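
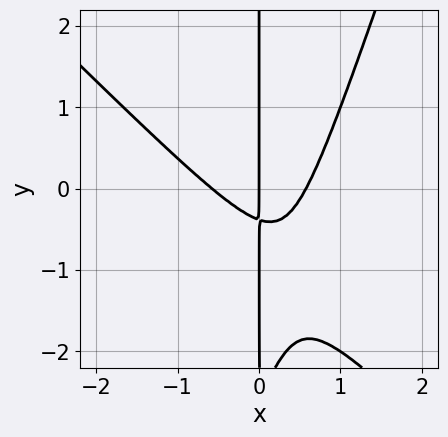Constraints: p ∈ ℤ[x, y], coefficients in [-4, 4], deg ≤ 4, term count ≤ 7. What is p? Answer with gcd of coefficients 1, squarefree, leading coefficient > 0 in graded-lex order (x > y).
3*x^3 + 2*x^2*y - x*y^2 - 3*x*y - x

1. The degree is 3 — a generic line meets the curve in up to 3 points.
2. From the visible intercepts: every point of the y-axis in the box is on the curve; it meets the x-axis at x = 0 (among the integer gridlines).
3. Matching integer coefficients to the picture gives p.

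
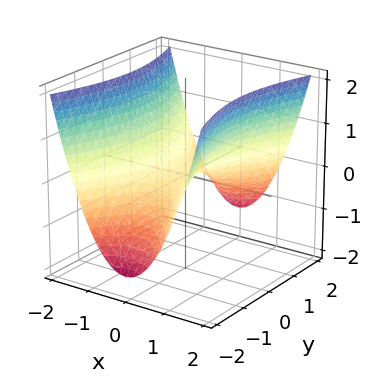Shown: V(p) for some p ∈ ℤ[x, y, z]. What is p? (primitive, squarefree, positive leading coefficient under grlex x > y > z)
(a) Degree: a hyperbolic paraboloid; a quadric, so deg p = 2.
(b) Symmetries: mirror symmetry x ↦ −x ⇒ only even powers of x; the y ↦ −y reflection is a symmetry, so y appears only in even powers.
(c) Checking where it meets the axes: one y-axis crossing is at y = 0; one x-axis crossing is at x = 0.
(d) Putting this together gives p.

3*x^2 - y^2 - 3*z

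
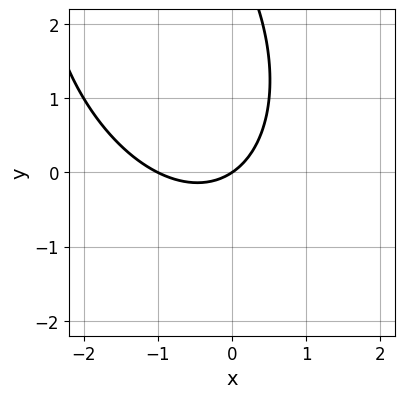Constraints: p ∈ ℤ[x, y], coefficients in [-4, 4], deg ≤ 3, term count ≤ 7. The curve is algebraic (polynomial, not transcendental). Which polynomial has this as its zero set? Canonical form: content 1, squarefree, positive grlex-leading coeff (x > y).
(a) deg p = 2. No degree-1 curve has this shape.
(b) Reading off the gridlines: it meets the y-axis at y = 0 (among the integer gridlines); among the integer gridlines, it crosses the x-axis at x ∈ {-1, 0}.
(c) The integer polynomial consistent with all of this is the stated p.

2*x^2 + x*y + y^2 + 2*x - 3*y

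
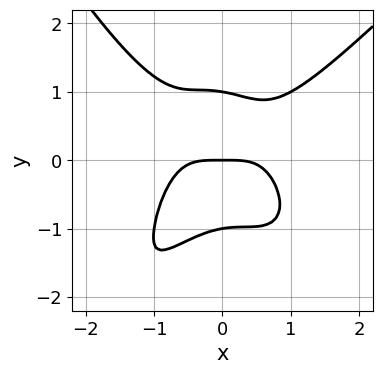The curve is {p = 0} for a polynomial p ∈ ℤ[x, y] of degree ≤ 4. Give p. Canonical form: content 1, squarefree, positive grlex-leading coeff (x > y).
The degree is 4 — the shape is more complex than any degree-3 curve.
Observable constraints: it crosses the x-axis at the gridline x = 0; among the integer gridlines, it crosses the y-axis at y ∈ {-1, 0, 1}.
Assembling these constraints gives the stated polynomial.

3*x^4 - 2*x^2*y^2 - x*y^3 - 3*y^3 + 3*y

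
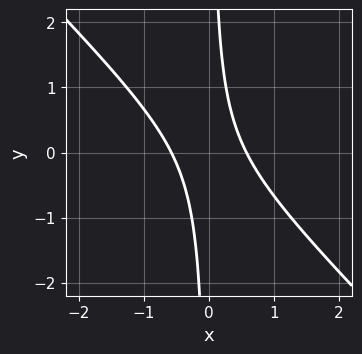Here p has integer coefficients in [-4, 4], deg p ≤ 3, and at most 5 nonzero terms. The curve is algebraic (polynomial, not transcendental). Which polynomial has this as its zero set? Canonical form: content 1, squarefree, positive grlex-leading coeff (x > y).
3*x^2 + 3*x*y - 1

1. deg p = 2. The shape is more complex than any degree-1 curve.
2. Checking where it meets the axes: the curve avoids every integer y-axis point in the box.
3. Solving for integer coefficients yields p as stated.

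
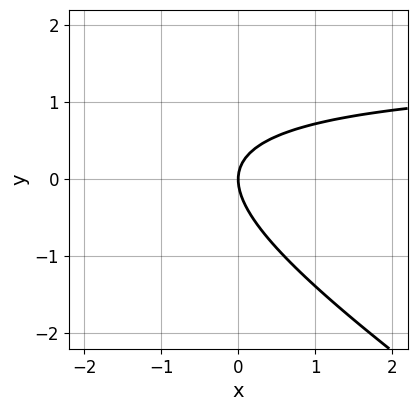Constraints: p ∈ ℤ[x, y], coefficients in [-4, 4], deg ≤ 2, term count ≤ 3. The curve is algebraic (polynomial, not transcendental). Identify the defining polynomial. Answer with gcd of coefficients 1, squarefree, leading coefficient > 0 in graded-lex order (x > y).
1. deg p = 2.
2. Checking where it meets the axes: one x-axis crossing is at x = 0; one y-axis crossing is at y = 0.
3. Assembling these constraints gives the stated polynomial.

2*x*y + 3*y^2 - 3*x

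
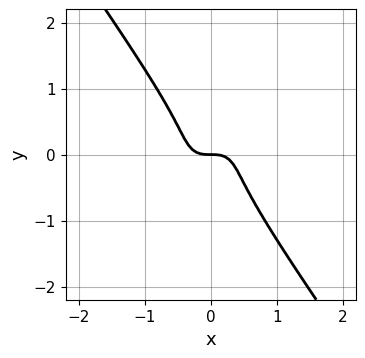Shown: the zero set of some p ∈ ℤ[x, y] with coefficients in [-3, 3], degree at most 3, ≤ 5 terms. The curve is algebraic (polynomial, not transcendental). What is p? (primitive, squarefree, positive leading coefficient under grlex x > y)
3*x^3 - 2*x^2*y + 2*y^3 + y

1. deg p = 3. A generic line meets the curve in up to 3 points.
2. From the visible intercepts: one y-axis crossing is at y = 0; one x-axis crossing is at x = 0.
3. These observations pin down the coefficients.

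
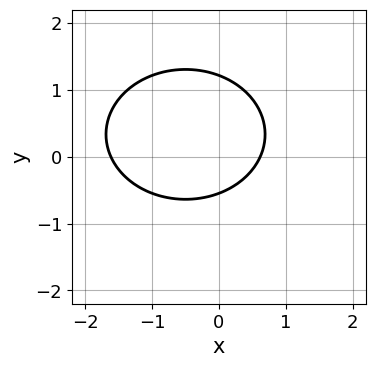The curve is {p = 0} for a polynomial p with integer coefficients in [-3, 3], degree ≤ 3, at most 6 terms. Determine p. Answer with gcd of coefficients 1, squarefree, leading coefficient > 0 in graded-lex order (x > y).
2*x^2 + 3*y^2 + 2*x - 2*y - 2

The degree is 2 — the shape is more complex than any degree-1 curve.
Solving for integer coefficients yields p as stated.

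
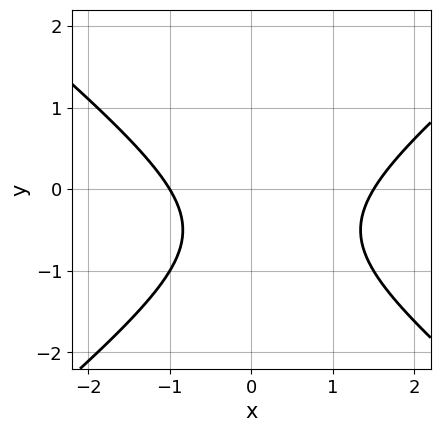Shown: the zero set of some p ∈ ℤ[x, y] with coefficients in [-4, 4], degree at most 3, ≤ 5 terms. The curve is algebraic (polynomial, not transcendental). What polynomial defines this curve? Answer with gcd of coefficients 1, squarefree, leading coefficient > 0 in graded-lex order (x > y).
(a) Degree: the shape is more complex than any degree-1 curve, so deg p = 2.
(b) Against the integer gridlines: one x-axis crossing is at x = -1; it misses every integer gridline on the y-axis.
(c) These observations pin down the coefficients.

2*x^2 - 3*y^2 - x - 3*y - 3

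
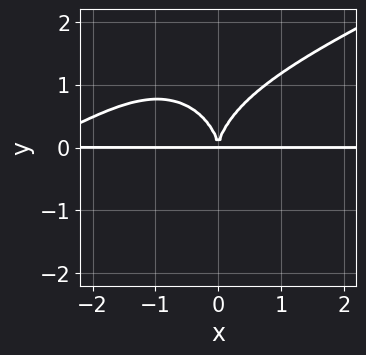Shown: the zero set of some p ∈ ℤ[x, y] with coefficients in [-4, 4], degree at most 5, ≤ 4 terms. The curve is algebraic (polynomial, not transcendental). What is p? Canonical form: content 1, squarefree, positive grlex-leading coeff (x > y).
The degree is 4 — the shape is more complex than any degree-3 curve.
Against the integer gridlines: every point of the x-axis in the box is on the curve.
The integer polynomial consistent with all of this is the stated p.

x^3*y - 2*x^2*y^2 - y^4 + 3*x^2*y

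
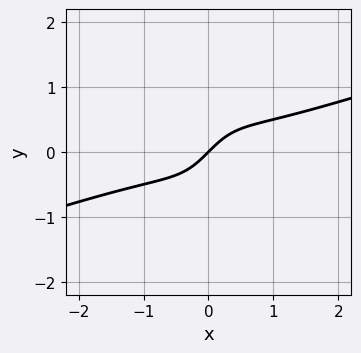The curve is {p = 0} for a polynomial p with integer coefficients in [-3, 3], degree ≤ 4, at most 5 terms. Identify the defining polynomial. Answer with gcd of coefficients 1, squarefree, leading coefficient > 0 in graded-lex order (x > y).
x^3 - 3*x^2*y + x - y

First, degree: the shape is more complex than any degree-2 curve, so deg p = 3.
Next, from the visible intercepts: one y-axis crossing is at y = 0; it meets the x-axis at x = 0 (among the integer gridlines).
Finally, fitting integer coefficients to these (and the overall shape) gives p.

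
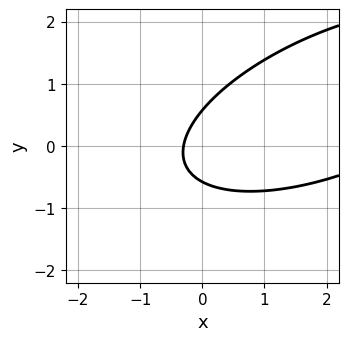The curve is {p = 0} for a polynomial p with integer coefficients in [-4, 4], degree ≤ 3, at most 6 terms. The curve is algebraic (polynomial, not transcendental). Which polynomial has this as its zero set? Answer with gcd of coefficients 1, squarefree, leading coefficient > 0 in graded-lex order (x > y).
x^2 - 2*x*y + 3*y^2 - 3*x - 1

(a) deg p = 2. The shape is more complex than any degree-1 curve.
(b) Matching integer coefficients to the picture gives p.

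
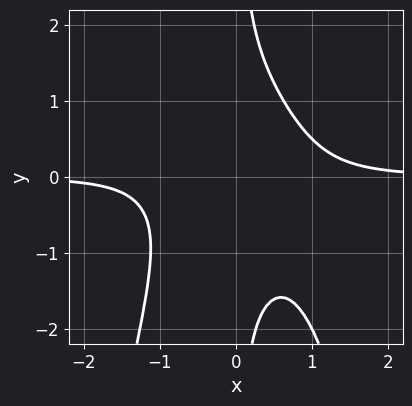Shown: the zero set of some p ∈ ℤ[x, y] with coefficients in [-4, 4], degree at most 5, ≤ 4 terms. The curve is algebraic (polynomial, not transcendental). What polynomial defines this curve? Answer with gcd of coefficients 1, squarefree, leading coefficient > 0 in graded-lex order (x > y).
3*x^3*y + 2*x*y^2 - 2

Degree: a generic line meets the curve in up to 4 points, so deg p = 4.
From the visible intercepts: no y-intercept at any integer in the box; the curve avoids every integer x-axis point in the box.
Matching integer coefficients to the picture gives p.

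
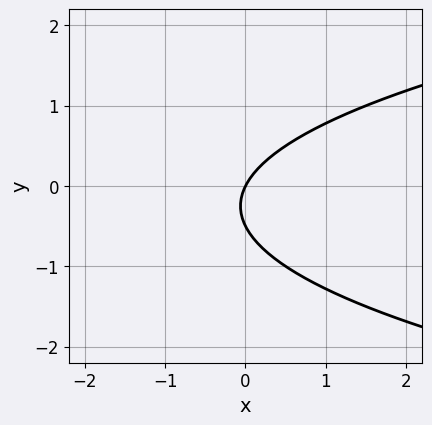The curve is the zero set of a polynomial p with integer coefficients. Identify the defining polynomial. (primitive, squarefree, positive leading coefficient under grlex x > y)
2*y^2 - 2*x + y

(a) Degree: no degree-1 curve has this shape, so deg p = 2.
(b) Against the integer gridlines: it meets the y-axis at y = 0 (among the integer gridlines); it crosses the x-axis at the gridline x = 0.
(c) The integer polynomial consistent with all of this is the stated p.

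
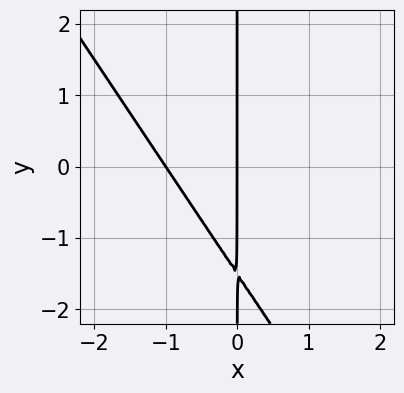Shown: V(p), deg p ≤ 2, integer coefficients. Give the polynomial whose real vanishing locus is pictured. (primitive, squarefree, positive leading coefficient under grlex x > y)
3*x^2 + 2*x*y + 3*x

(a) deg p = 2.
(b) Checking where it meets the axes: every point of the y-axis in the box is on the curve; among the integer gridlines, it crosses the x-axis at x ∈ {-1, 0}.
(c) These observations pin down the coefficients.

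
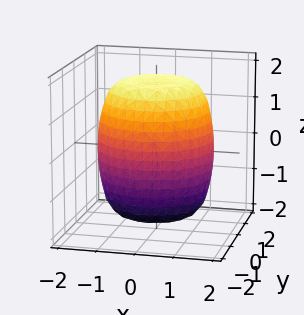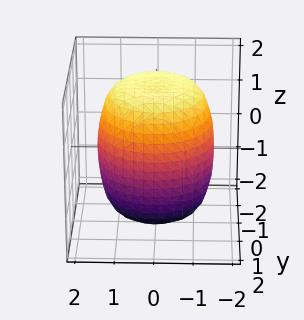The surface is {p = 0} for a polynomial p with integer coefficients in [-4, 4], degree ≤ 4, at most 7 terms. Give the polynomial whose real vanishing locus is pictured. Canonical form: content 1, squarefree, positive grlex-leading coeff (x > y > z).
x^4 + 2*x^2*y^2 + y^4 - x^2 - y^2 + z^2 - 3

First, degree: the shape is more complex than any degree-3 surface, so deg p = 4.
Then, by symmetry, every cross-section ⟂ z is a circle, so x, y appear only via x² + y².
Then, observable constraints: a circular section at z = -1 has radius between 1 and 2.
Finally, putting this together gives p.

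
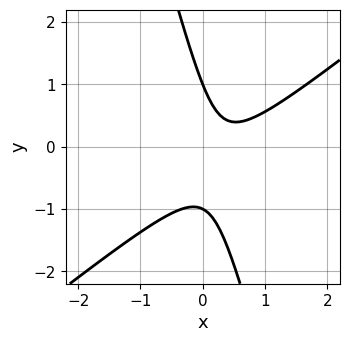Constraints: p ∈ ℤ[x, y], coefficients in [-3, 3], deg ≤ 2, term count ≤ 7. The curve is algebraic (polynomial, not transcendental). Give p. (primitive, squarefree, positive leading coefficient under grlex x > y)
3*x^2 - 3*x*y - y^2 - 2*x + 1

First, degree: a generic line meets the curve in up to 2 points, so deg p = 2.
Then, observable constraints: the curve avoids every integer x-axis point in the box; the y-axis gridline crossings are at y ∈ {-1, 1}.
Finally, assembling these constraints gives the stated polynomial.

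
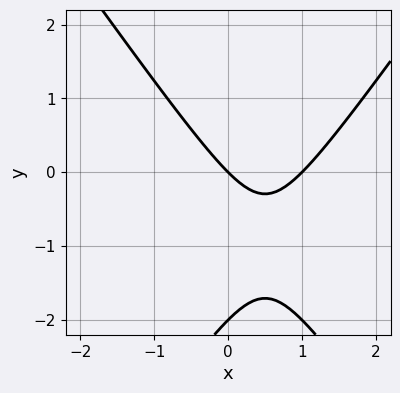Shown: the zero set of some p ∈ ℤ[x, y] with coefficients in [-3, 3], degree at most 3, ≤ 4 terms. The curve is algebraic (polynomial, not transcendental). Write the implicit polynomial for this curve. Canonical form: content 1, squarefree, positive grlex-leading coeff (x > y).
2*x^2 - y^2 - 2*x - 2*y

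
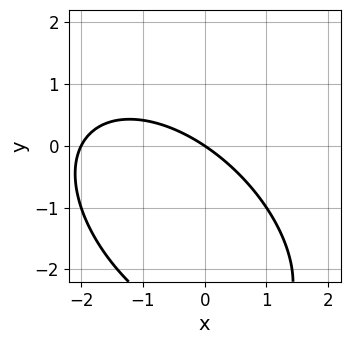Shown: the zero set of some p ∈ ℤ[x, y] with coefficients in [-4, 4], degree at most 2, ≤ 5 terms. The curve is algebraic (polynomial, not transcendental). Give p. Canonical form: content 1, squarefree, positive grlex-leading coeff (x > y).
x^2 + x*y + y^2 + 2*x + 3*y

The degree is 2 — a generic line meets the curve in up to 2 points.
Reading off the gridlines: among the integer gridlines, it crosses the x-axis at x ∈ {-2, 0}; one y-axis crossing is at y = 0.
Matching integer coefficients to the picture gives p.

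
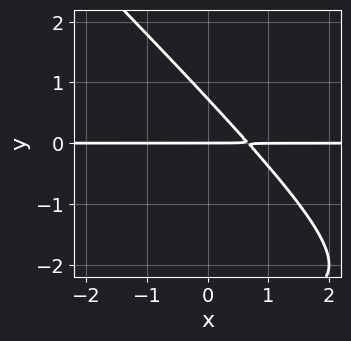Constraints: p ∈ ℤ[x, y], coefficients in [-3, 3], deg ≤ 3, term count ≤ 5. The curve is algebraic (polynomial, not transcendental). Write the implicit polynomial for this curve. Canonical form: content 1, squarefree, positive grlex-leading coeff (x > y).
x*y^2 + y^3 + 3*x*y + 2*y^2 - 2*y

First, the degree is 3 — a generic line meets the curve in up to 3 points.
Then, from the visible intercepts: the visible x-axis segment lies entirely on the curve; it meets the y-axis at y = 0 (among the integer gridlines).
Finally, these observations pin down the coefficients.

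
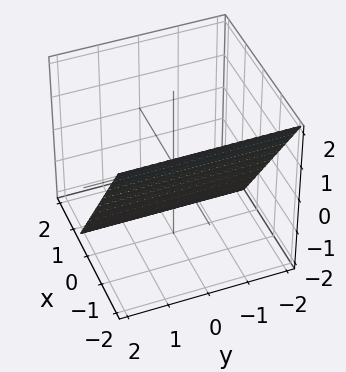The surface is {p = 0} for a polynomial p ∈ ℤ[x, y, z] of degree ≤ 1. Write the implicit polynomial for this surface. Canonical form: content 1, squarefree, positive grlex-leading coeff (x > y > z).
3*x + 2*z + 2

(a) Degree: every cross-section is a straight line — this is a plane, so deg p = 1.
(b) From the axis intercepts and sections: it misses every integer gridline on the y-axis; it meets the z-axis at z = -1 (among the integer gridlines).
(c) Together with the visible shape, these determine p as stated.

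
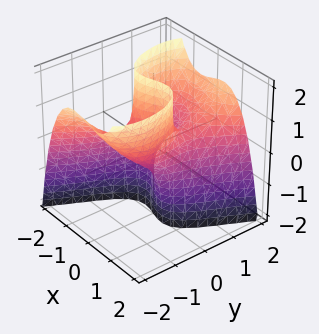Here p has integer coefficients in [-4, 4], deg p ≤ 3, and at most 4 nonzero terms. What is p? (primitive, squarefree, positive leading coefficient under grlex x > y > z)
3*x^3 - y^3 + 3*y*z - 2*x

Degree: the shape is more complex than any degree-2 surface, so deg p = 3.
Checking where it meets the axes: it crosses the y-axis at the gridline y = 0; every point of the z-axis in the box is on the surface; one x-axis crossing is at x = 0.
Matching integer coefficients to the picture gives p.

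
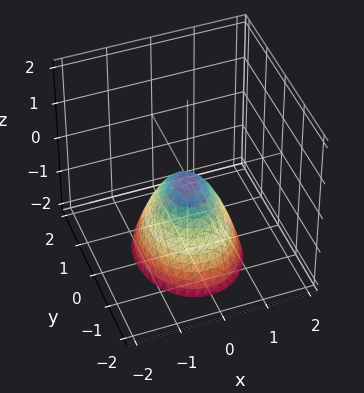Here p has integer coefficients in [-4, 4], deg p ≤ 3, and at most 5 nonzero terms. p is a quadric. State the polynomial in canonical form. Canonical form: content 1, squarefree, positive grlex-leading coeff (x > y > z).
(a) The degree is 2 — a single bowl opening along one axis; a quadric.
(b) Symmetries: the x ↦ −x reflection is a symmetry, so x appears only in even powers; it's symmetric under y → −y, forcing even powers of y.
(c) Against the integer gridlines: it crosses the y-axis at the gridline y = 0; it meets the x-axis at x = 0 (among the integer gridlines).
(d) Putting this together gives p.

3*x^2 + 2*y^2 + 2*z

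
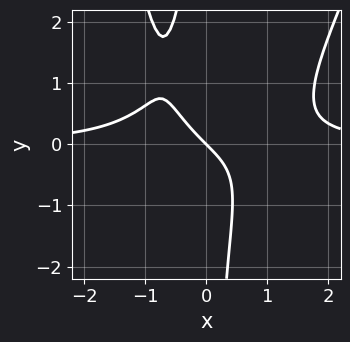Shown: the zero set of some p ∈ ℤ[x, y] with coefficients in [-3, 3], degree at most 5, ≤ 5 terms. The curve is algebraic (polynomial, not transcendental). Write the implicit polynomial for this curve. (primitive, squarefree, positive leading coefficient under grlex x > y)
3*x^3*y - x^2*y^2 - 3*x*y^2 - 3*x - 3*y

First, deg p = 4.
Then, against the integer gridlines: one x-axis crossing is at x = 0; one y-axis crossing is at y = 0.
Finally, fitting integer coefficients to these (and the overall shape) gives p.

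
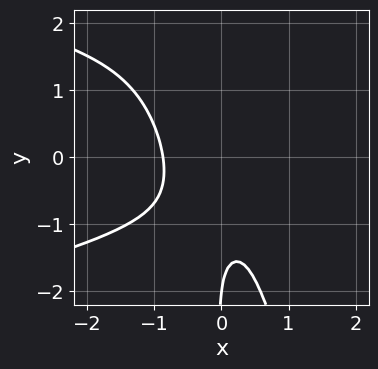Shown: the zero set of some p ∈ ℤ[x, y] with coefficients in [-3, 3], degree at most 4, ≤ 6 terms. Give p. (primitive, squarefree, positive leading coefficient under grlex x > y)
3*x^2*y^2 + x*y^3 + 3*x^3 + y + 2

1. The degree is 4 — a generic line meets the curve in up to 4 points.
2. Observable constraints: one y-axis crossing is at y = -2.
3. Solving for integer coefficients yields p as stated.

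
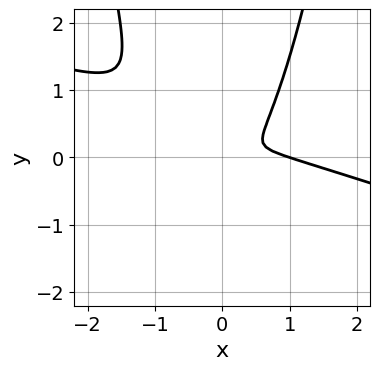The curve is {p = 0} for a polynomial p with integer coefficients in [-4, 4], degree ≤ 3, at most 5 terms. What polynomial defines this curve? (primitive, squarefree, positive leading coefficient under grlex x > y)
deg p = 3.
From the axis intercepts and sections: it crosses the x-axis at the gridline x = 1.
These observations pin down the coefficients.

x^3 + 3*x^2*y - x^2 - 2*y^2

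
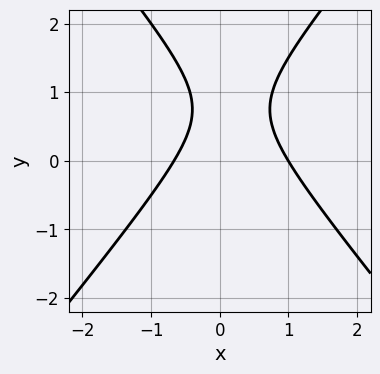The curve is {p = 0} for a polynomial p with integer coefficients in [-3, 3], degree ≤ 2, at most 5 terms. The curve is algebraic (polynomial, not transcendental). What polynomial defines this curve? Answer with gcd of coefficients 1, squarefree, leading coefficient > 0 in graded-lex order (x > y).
3*x^2 - 2*y^2 - x + 3*y - 2

The degree is 2 — a generic line meets the curve in up to 2 points.
Reading off the gridlines: it misses every integer gridline on the y-axis; one x-axis crossing is at x = 1.
These observations pin down the coefficients.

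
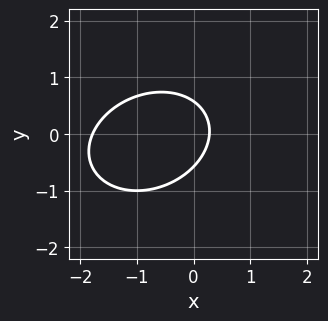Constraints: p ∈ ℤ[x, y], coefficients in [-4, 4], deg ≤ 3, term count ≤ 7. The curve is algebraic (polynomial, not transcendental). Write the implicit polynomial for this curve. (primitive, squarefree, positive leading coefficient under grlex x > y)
2*x^2 - x*y + 3*y^2 + 3*x - 1

First, deg p = 2. The shape is more complex than any degree-1 curve.
Finally, putting this together gives p.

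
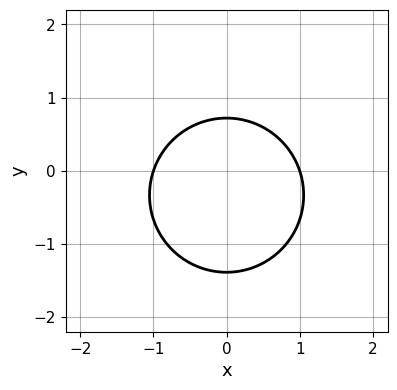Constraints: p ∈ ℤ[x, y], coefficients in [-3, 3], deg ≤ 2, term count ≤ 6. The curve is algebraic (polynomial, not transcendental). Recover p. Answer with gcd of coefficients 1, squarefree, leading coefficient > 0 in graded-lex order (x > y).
3*x^2 + 3*y^2 + 2*y - 3

1. The degree is 2 — a generic line meets the curve in up to 2 points.
2. Symmetries: the x ↦ −x reflection is a symmetry, so x appears only in even powers.
3. Observable constraints: the x-axis gridline crossings are at x ∈ {-1, 1}.
4. Matching integer coefficients to the picture gives p.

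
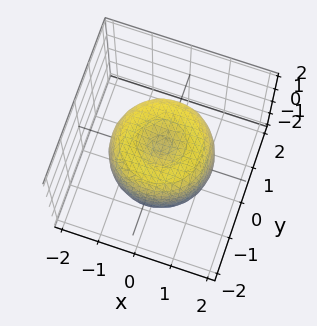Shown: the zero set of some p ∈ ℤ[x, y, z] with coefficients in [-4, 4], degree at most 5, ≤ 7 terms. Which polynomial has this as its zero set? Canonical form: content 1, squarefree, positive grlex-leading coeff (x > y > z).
2*x^4 + 4*x^2*y^2 + 2*y^4 - 3*x^2 - 3*y^2 + 2*z^2 - 1

Degree: a generic line meets the surface in up to 4 points, so deg p = 4.
Symmetries: every cross-section ⟂ z is a circle, so x, y appear only via x² + y².
Reading off the gridlines: a circular section at z = 0 has radius between 1 and 2.
Solving for integer coefficients yields p as stated.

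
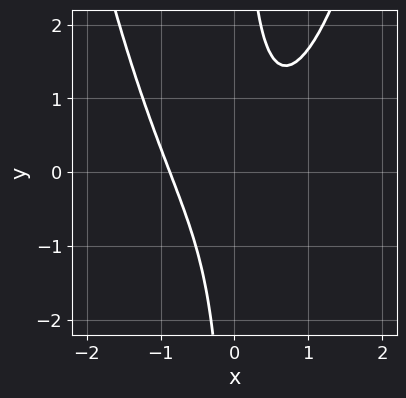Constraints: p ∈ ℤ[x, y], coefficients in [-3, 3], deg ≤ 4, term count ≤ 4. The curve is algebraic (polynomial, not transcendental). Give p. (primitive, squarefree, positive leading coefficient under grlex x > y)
3*x^3 - 3*x*y + 2

1. deg p = 3. No degree-2 curve has this shape.
2. From the visible intercepts: no y-intercept at any integer in the box.
3. Solving for integer coefficients yields p as stated.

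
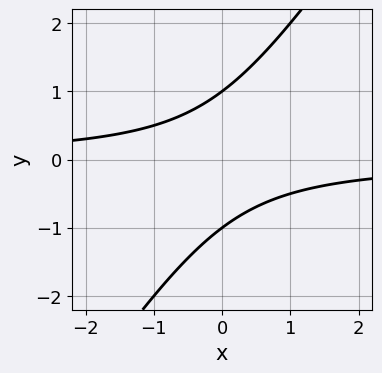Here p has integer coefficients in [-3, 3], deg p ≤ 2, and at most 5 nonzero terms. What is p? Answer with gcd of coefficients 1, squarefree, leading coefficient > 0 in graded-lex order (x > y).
3*x*y - 2*y^2 + 2

First, degree: no degree-1 curve has this shape, so deg p = 2.
Next, from the axis intercepts and sections: the y-axis gridline crossings are at y ∈ {-1, 1}; no x-intercept at any integer in the box.
Finally, solving for integer coefficients yields p as stated.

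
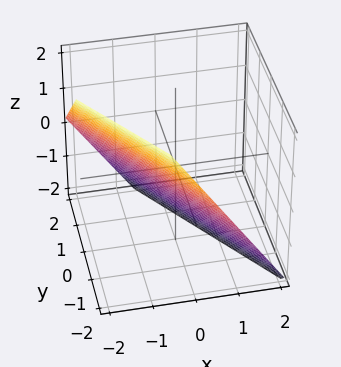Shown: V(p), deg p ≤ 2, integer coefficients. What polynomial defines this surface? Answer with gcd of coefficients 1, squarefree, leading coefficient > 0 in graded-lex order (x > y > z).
1. The degree is 1 — every cross-section is a straight line — this is a plane.
2. From the axis intercepts and sections: one z-axis crossing is at z = -1; it crosses the y-axis at the gridline y = -1.
3. Solving for integer coefficients yields p as stated.

3*x + 2*y + 2*z + 2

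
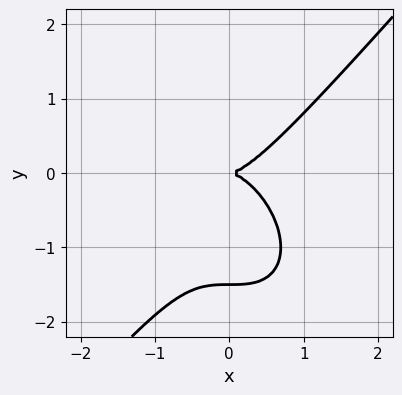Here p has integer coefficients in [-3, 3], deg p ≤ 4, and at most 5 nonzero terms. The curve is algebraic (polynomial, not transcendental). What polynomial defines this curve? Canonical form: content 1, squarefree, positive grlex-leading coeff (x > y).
3*x^3 - 2*y^3 - 3*y^2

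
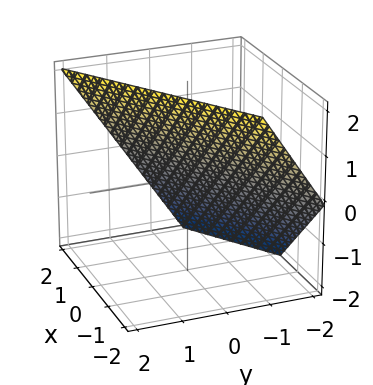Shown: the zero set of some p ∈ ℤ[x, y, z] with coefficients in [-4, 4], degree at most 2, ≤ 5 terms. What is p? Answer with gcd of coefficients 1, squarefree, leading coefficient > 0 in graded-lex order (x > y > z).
2*x - 3*y + 2*z - 2

1. deg p = 1. The surface is flat (a plane).
2. Checking where it meets the axes: it meets the z-axis at z = 1 (among the integer gridlines); one x-axis crossing is at x = 1.
3. The integer polynomial consistent with all of this is the stated p.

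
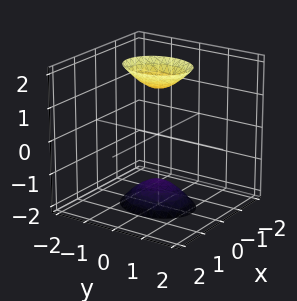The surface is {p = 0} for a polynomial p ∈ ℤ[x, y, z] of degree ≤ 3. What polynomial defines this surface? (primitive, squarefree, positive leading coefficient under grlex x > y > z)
3*x^2 + 2*y^2 - z^2 + 2

(a) I count 2 distinct pieces.
(b) deg p = 2.
(c) Symmetries: the y ↦ −y reflection is a symmetry, so y appears only in even powers; the z ↦ −z reflection is a symmetry, so z appears only in even powers; it's symmetric under x → −x, forcing even powers of x.
(d) From the axis intercepts and sections: it misses every integer gridline on the y-axis; the surface avoids every integer x-axis point in the box.
(e) Fitting integer coefficients to these (and the overall shape) gives p.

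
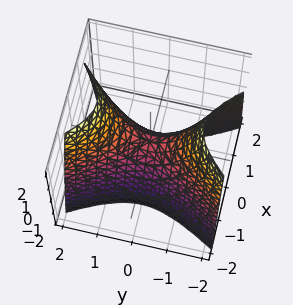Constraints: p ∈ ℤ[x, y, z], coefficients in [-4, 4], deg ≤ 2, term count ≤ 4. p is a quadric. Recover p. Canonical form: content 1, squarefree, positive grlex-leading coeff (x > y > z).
2*x^2 - y^2 + z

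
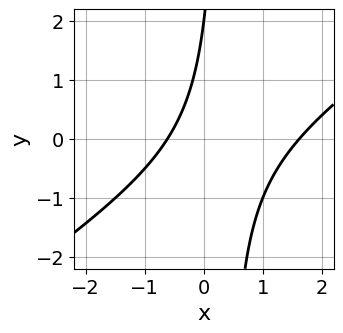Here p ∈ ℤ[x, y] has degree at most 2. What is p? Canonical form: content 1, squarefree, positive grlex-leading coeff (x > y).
First, the degree is 2 — the shape is more complex than any degree-1 curve.
Then, against the integer gridlines: it crosses the y-axis at the gridline y = 2.
Finally, fitting integer coefficients to these (and the overall shape) gives p.

2*x^2 - 3*x*y - 2*x + y - 2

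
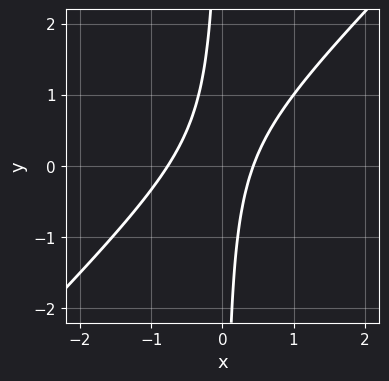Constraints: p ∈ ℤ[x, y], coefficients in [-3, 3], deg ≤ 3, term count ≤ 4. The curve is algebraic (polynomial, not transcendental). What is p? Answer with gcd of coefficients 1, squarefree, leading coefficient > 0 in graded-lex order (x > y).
First, the degree is 2 — the shape is more complex than any degree-1 curve.
Then, observable constraints: no y-intercept at any integer in the box.
Finally, assembling these constraints gives the stated polynomial.

3*x^2 - 3*x*y + x - 1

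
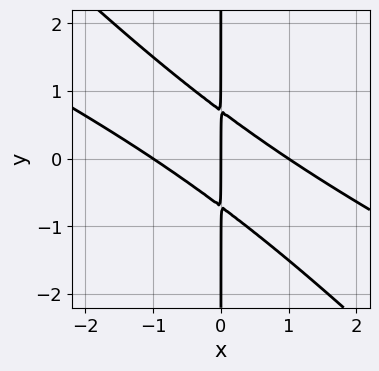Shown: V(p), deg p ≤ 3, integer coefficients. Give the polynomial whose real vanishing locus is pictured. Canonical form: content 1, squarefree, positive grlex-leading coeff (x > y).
x^3 + 3*x^2*y + 2*x*y^2 - x

First, deg p = 3. No degree-2 curve has this shape.
Then, from the visible intercepts: among the integer gridlines, it crosses the x-axis at x ∈ {-1, 0, 1}; the visible y-axis segment lies entirely on the curve.
Finally, matching integer coefficients to the picture gives p.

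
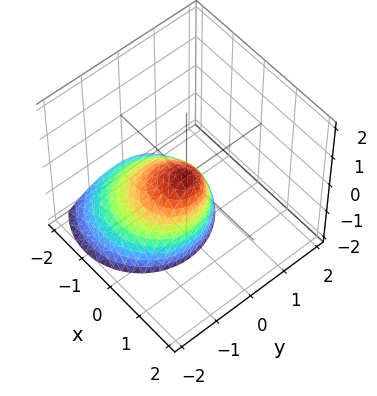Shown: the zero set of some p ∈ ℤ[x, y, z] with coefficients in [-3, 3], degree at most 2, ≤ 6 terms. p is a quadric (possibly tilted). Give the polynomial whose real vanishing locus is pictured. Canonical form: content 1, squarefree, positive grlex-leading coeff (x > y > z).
First, degree: no degree-1 surface has this shape, so deg p = 2.
Then, reading off the gridlines: it crosses the x-axis at the gridline x = 0; it crosses the z-axis at the gridline z = 0; it crosses the y-axis at the gridline y = 0.
Finally, together with the visible shape, these determine p as stated.

3*x^2 - 3*x*z + 3*y^2 - y*z + 2*z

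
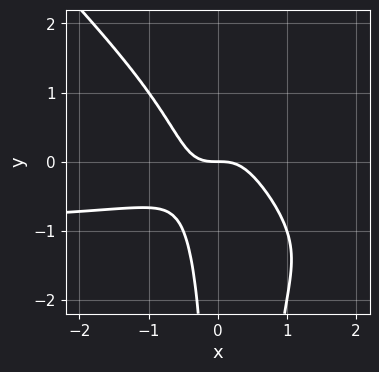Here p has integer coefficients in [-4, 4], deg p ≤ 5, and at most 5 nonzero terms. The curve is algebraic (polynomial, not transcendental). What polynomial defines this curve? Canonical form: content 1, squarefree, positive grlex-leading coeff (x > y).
1. The degree is 4 — no degree-3 curve has this shape.
2. Reading off the gridlines: it crosses the x-axis at the gridline x = 0; one y-axis crossing is at y = 0.
3. Matching integer coefficients to the picture gives p.

2*x^3*y + 2*x^2*y^2 + 2*x^3 - x*y^2 + y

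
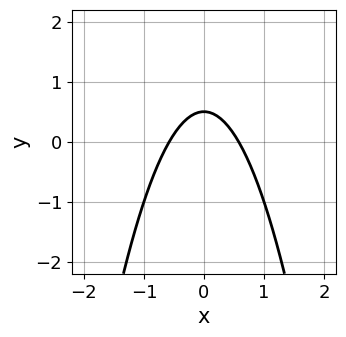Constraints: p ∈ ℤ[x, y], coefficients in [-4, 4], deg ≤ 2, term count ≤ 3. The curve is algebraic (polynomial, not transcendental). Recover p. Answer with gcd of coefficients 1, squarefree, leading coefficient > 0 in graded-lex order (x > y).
First, deg p = 2. No degree-1 curve has this shape.
Next, symmetries: it's symmetric under x → −x, forcing even powers of x.
Finally, matching integer coefficients to the picture gives p.

3*x^2 + 2*y - 1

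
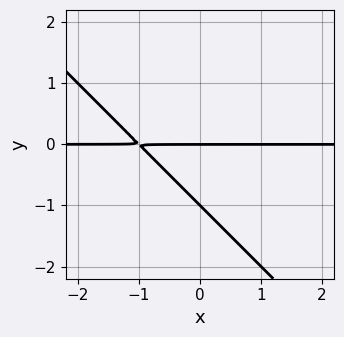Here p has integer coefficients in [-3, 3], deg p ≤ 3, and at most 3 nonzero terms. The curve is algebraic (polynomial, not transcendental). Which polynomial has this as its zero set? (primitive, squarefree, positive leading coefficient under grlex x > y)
x*y + y^2 + y

(a) deg p = 2.
(b) Observable constraints: among the integer gridlines, it crosses the y-axis at y ∈ {-1, 0}; the visible x-axis segment lies entirely on the curve.
(c) Solving for integer coefficients yields p as stated.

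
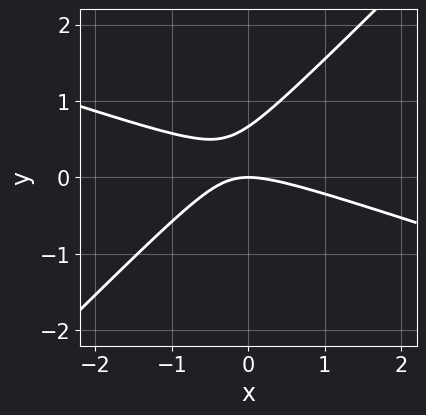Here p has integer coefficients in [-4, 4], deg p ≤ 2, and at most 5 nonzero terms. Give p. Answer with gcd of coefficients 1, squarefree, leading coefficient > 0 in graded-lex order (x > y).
(a) deg p = 2. The shape is more complex than any degree-1 curve.
(b) Checking where it meets the axes: it meets the y-axis at y = 0 (among the integer gridlines); one x-axis crossing is at x = 0.
(c) These observations pin down the coefficients.

x^2 + 2*x*y - 3*y^2 + 2*y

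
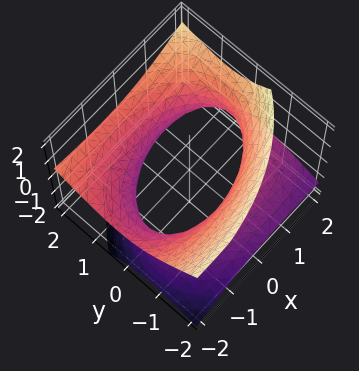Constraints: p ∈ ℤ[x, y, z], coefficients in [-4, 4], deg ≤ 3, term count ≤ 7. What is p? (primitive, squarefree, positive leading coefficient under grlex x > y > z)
x^2 + 2*x*z + 2*y^2 - 2*y*z - 3*z^2 - 3

First, deg p = 2.
Then, from the visible intercepts: the surface avoids every integer z-axis point in the box.
Finally, these observations pin down the coefficients.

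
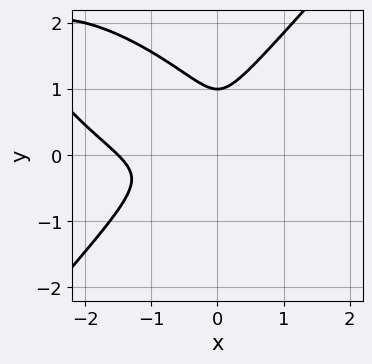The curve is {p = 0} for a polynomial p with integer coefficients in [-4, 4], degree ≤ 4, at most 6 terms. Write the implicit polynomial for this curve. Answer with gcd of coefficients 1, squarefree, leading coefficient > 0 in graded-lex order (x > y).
2*x^3 + 2*x^2*y - 3*y^3 + 3*x^2 + 3*y^2

First, deg p = 3. The shape is more complex than any degree-2 curve.
Next, against the integer gridlines: it crosses the y-axis at the gridline y = 1.
Finally, the integer polynomial consistent with all of this is the stated p.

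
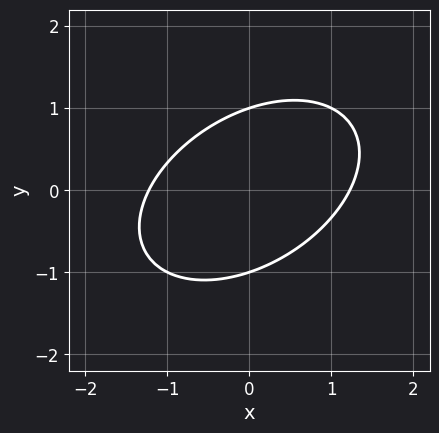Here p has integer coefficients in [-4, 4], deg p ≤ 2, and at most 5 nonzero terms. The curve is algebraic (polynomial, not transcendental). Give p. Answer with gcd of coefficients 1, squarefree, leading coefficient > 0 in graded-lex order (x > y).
deg p = 2. A generic line meets the curve in up to 2 points.
Observable constraints: the y-axis gridline crossings are at y ∈ {-1, 1}.
Assembling these constraints gives the stated polynomial.

2*x^2 - 2*x*y + 3*y^2 - 3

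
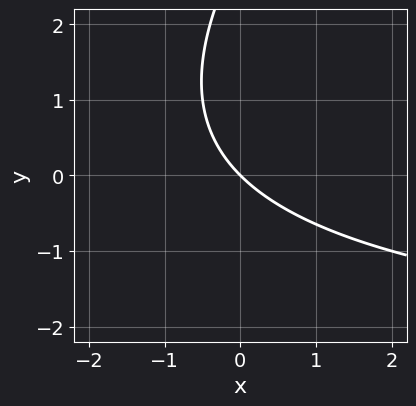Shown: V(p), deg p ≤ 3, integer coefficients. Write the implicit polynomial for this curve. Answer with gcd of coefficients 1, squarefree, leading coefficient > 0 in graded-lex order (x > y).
1. Degree: no degree-1 curve has this shape, so deg p = 2.
2. Against the integer gridlines: one x-axis crossing is at x = 0; it meets the y-axis at y = 0 (among the integer gridlines).
3. The integer polynomial consistent with all of this is the stated p.

x*y - y^2 + 3*x + 3*y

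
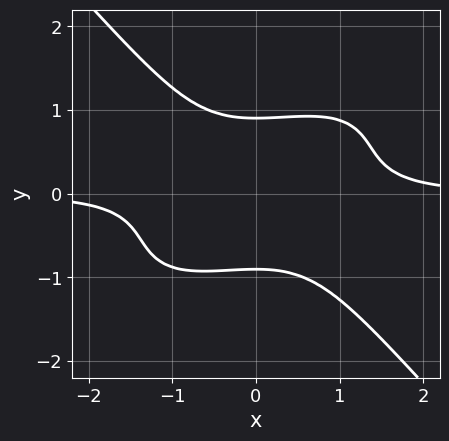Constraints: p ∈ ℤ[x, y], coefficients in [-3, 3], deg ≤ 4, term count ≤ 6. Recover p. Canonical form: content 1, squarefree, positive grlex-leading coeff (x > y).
The degree is 4 — a generic line meets the curve in up to 4 points.
Reading off the gridlines: the curve avoids every integer x-axis point in the box.
Fitting integer coefficients to these (and the overall shape) gives p.

2*x^3*y - 2*x^2*y^2 + 3*y^4 - 2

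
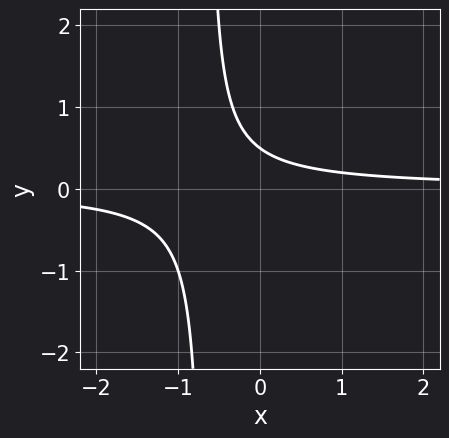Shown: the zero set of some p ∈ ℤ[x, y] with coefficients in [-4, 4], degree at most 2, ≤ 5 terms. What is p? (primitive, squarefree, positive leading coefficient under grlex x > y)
3*x*y + 2*y - 1

1. deg p = 2. No degree-1 curve has this shape.
2. Observable constraints: the curve avoids every integer x-axis point in the box.
3. Matching integer coefficients to the picture gives p.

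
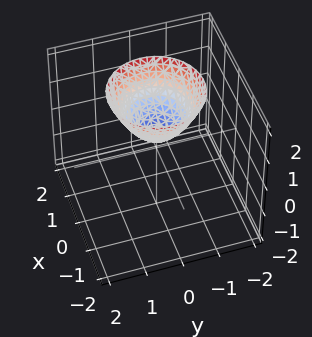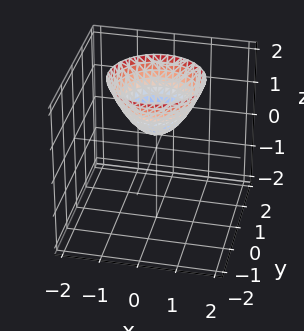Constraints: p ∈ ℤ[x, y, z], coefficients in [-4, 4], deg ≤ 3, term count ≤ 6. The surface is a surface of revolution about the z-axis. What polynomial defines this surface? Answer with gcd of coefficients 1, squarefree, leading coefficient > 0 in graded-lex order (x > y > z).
2*x^2 + 2*y^2 - 2*z + 1

First, degree: a generic line meets the surface in up to 2 points, so deg p = 2.
Next, by symmetry, the z-axis is an axis of rotation, so x and y enter only as x² + y².
Then, reading off the gridlines: a circular section at z = 1 has radius between 0 and 1; it misses every integer gridline on the y-axis; the surface avoids every integer x-axis point in the box.
Finally, these observations pin down the coefficients.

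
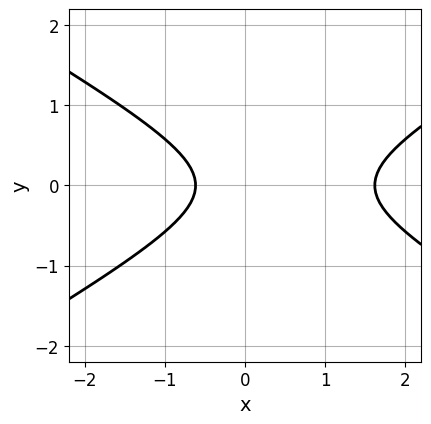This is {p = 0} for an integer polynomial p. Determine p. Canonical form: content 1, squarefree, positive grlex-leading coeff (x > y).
1. The degree is 2 — no degree-1 curve has this shape.
2. Symmetries: it's symmetric under y → −y, forcing even powers of y.
3. From the visible intercepts: it misses every integer gridline on the y-axis.
4. Solving for integer coefficients yields p as stated.

x^2 - 3*y^2 - x - 1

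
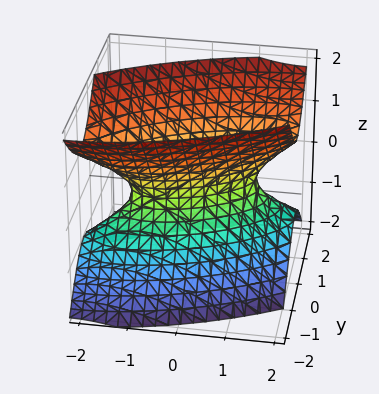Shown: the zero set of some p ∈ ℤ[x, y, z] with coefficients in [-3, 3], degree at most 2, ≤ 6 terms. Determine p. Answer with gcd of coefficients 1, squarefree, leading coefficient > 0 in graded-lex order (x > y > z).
First, deg p = 2. No degree-1 surface has this shape.
Then, against the integer gridlines: it misses every integer gridline on the z-axis; among the integer gridlines, it crosses the x-axis at x ∈ {-1, 1}.
Finally, putting this together gives p.

x^2 - 2*x*y + 3*y^2 - 2*z^2 - 1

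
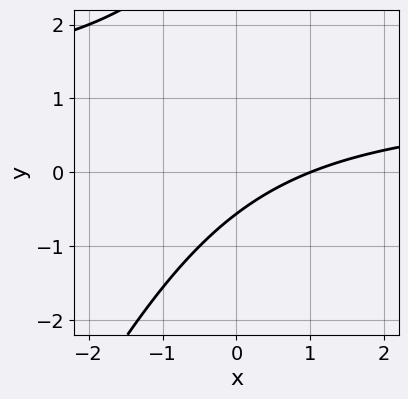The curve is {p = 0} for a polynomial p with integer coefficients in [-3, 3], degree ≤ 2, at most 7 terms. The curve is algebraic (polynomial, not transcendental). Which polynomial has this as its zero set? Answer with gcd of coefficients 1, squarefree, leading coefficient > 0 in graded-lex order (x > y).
2*x*y - y^2 - 2*x + 3*y + 2

(a) The degree is 2 — the shape is more complex than any degree-1 curve.
(b) From the visible intercepts: one x-axis crossing is at x = 1.
(c) The integer polynomial consistent with all of this is the stated p.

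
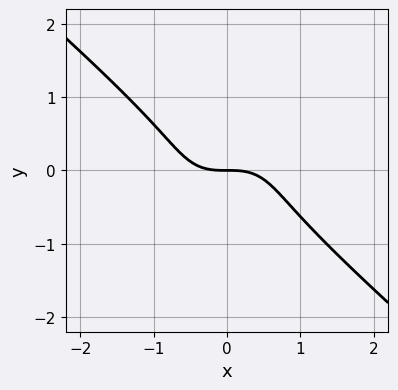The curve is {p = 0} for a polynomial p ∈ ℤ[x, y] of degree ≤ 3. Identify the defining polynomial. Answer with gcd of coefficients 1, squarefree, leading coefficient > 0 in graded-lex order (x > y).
2*x^3 + 3*y^3 + 2*y

The degree is 3 — the shape is more complex than any degree-2 curve.
Checking where it meets the axes: it crosses the x-axis at the gridline x = 0; it crosses the y-axis at the gridline y = 0.
Putting this together gives p.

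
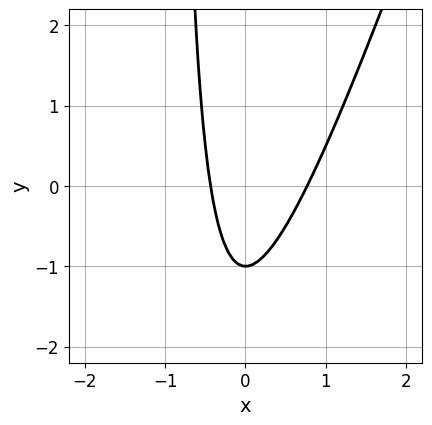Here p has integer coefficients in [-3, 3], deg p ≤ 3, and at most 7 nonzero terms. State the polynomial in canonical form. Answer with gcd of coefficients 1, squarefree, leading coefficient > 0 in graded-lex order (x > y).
3*x^2 - x*y - x - y - 1

1. The degree is 2 — no degree-1 curve has this shape.
2. Against the integer gridlines: it crosses the y-axis at the gridline y = -1.
3. Assembling these constraints gives the stated polynomial.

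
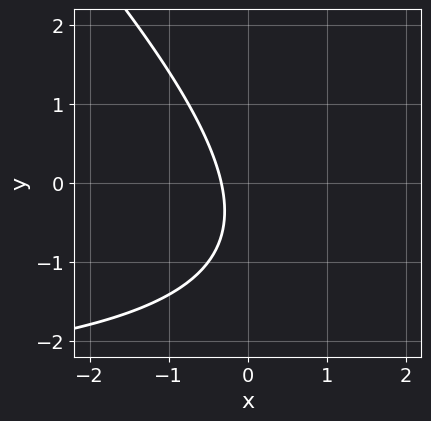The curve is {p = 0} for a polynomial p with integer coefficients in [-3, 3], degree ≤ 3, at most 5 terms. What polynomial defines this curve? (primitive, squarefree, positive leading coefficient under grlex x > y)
x*y + y^2 + 3*x + y + 1

(a) deg p = 2. The shape is more complex than any degree-1 curve.
(b) Observable constraints: no y-intercept at any integer in the box.
(c) Putting this together gives p.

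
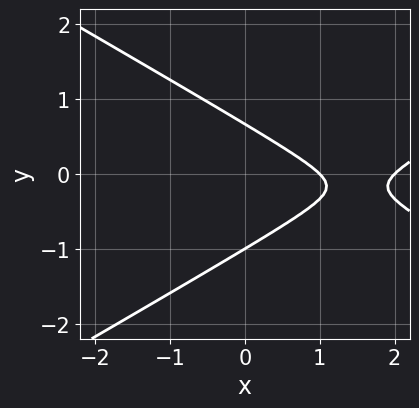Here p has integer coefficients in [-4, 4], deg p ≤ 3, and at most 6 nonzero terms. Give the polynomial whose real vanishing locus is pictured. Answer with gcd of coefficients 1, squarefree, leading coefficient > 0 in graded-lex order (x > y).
Degree: no degree-1 curve has this shape, so deg p = 2.
Checking where it meets the axes: it meets the y-axis at y = -1 (among the integer gridlines); the x-axis gridline crossings are at x ∈ {1, 2}.
The integer polynomial consistent with all of this is the stated p.

x^2 - 3*y^2 - 3*x - y + 2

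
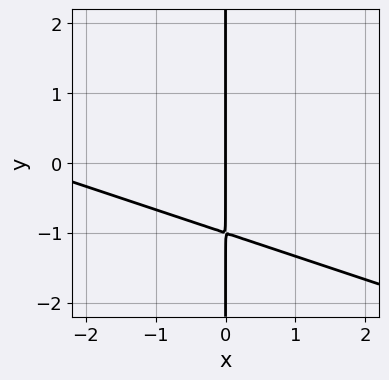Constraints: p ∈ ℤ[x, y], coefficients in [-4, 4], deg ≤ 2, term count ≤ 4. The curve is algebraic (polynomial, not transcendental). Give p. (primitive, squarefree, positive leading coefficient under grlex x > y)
x^2 + 3*x*y + 3*x

deg p = 2.
Against the integer gridlines: it crosses the x-axis at the gridline x = 0; the visible y-axis segment lies entirely on the curve.
The integer polynomial consistent with all of this is the stated p.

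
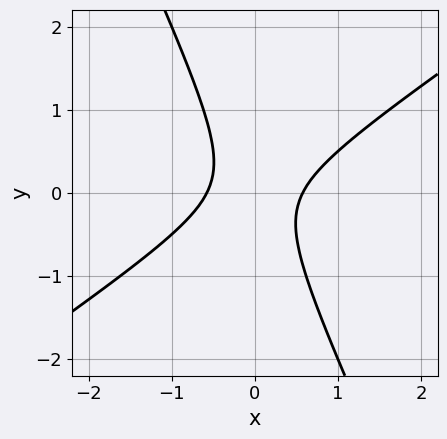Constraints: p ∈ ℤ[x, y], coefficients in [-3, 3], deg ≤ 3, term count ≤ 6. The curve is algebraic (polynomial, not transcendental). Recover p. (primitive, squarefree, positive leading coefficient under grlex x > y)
3*x^2 - 3*x*y - 2*y^2 - 1

1. The degree is 2 — no degree-1 curve has this shape.
2. From the visible intercepts: it misses every integer gridline on the y-axis.
3. Putting this together gives p.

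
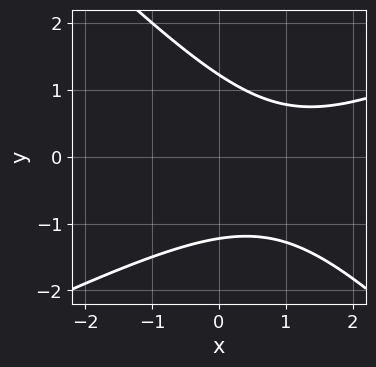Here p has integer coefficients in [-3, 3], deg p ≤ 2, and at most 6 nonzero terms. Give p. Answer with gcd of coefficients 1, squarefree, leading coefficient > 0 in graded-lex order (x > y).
The degree is 2 — no degree-1 curve has this shape.
Observable constraints: the curve avoids every integer x-axis point in the box.
These observations pin down the coefficients.

x^2 - x*y - 2*y^2 - 2*x + 3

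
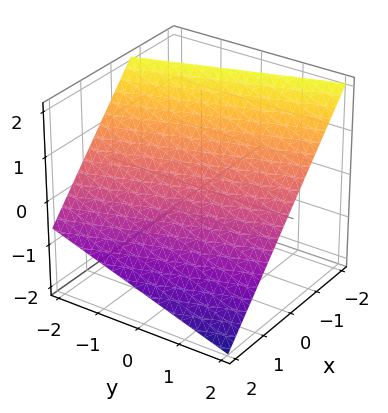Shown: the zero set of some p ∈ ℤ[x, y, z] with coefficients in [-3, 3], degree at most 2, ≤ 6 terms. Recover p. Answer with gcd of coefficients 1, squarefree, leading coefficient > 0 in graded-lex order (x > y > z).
(a) Degree: the surface is flat (a plane), so deg p = 1.
(b) Reading off the gridlines: one y-axis crossing is at y = 2.
(c) Solving for integer coefficients yields p as stated.

3*x + y + 3*z - 2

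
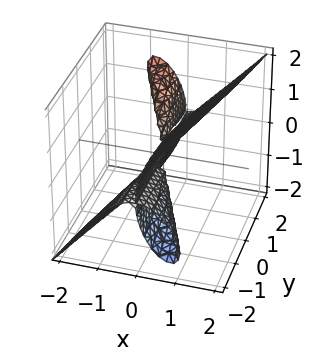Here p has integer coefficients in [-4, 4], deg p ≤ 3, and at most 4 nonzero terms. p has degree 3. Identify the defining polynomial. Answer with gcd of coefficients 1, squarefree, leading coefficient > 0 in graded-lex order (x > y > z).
3*x^3 - 2*x*y*z - z^3

1. I count 2 distinct pieces.
2. Degree: the shape is more complex than any degree-2 surface, so deg p = 3.
3. Observable constraints: it meets the z-axis at z = 0 (among the integer gridlines); it meets the x-axis at x = 0 (among the integer gridlines); the visible y-axis segment lies entirely on the surface.
4. These observations pin down the coefficients.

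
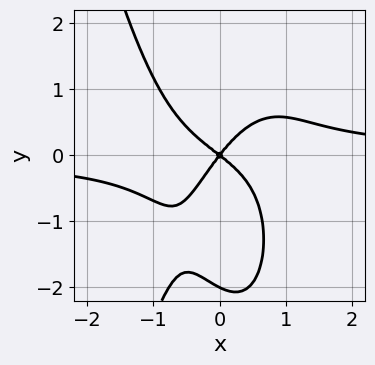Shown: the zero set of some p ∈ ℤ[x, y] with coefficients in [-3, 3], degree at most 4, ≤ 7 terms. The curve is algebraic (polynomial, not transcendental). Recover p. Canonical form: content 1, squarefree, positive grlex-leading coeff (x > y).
3*x^3*y + y^3 - 2*x^2 - x*y + 2*y^2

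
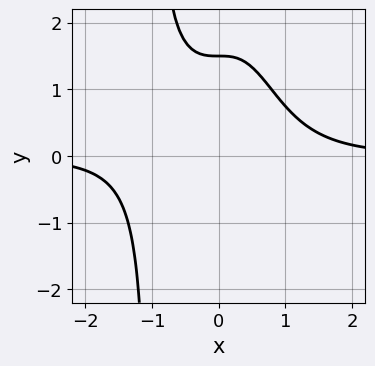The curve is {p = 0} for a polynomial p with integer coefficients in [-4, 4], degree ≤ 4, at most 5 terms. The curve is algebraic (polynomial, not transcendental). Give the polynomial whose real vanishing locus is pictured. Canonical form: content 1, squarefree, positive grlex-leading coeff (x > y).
2*x^3*y + 2*y - 3

1. deg p = 4. No degree-3 curve has this shape.
2. Checking where it meets the axes: it misses every integer gridline on the x-axis.
3. Together with the visible shape, these determine p as stated.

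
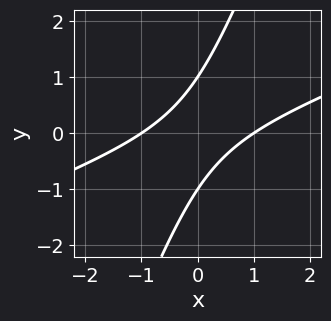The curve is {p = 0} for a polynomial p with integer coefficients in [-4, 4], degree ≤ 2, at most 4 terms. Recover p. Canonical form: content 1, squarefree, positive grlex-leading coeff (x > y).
(a) deg p = 2. No degree-1 curve has this shape.
(b) Checking where it meets the axes: the y-axis gridline crossings are at y ∈ {-1, 1}; the x-axis gridline crossings are at x ∈ {-1, 1}.
(c) Together with the visible shape, these determine p as stated.

x^2 - 3*x*y + y^2 - 1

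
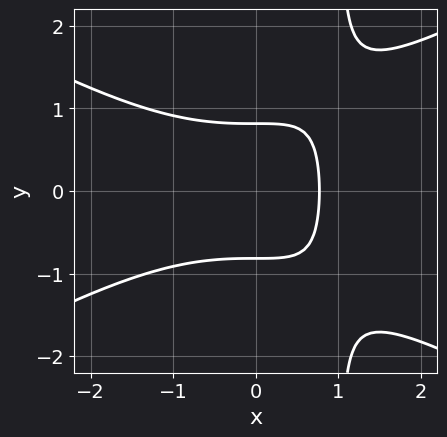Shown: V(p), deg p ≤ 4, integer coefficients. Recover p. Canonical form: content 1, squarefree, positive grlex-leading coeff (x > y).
x^3 - 3*x*y^2 + 3*y^2 + 2*x - 2

(a) deg p = 3. A generic line meets the curve in up to 3 points.
(b) Symmetries: it's symmetric under y → −y, forcing even powers of y.
(c) Putting this together gives p.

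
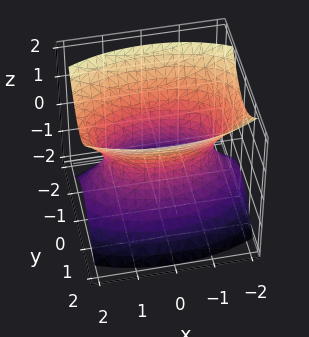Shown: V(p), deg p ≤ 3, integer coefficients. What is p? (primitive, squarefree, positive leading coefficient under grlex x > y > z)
x^2 + 3*y^2 - 2*z^2 - 2

The degree is 2 — an hourglass — one-sheet hyperboloid; a quadric.
Symmetries: the y ↦ −y reflection is a symmetry, so y appears only in even powers; it's symmetric under z → −z, forcing even powers of z; the x ↦ −x reflection is a symmetry, so x appears only in even powers.
Reading off the gridlines: the surface avoids every integer z-axis point in the box.
The integer polynomial consistent with all of this is the stated p.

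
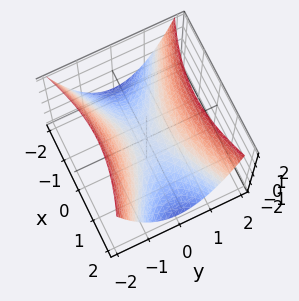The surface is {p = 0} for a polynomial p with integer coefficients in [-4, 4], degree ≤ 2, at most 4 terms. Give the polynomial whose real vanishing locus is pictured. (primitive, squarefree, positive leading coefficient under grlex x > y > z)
x^2 - 3*y^2 + 3*z

First, deg p = 2.
Next, symmetries: it's symmetric under x → −x, forcing even powers of x; the y ↦ −y reflection is a symmetry, so y appears only in even powers.
Next, against the integer gridlines: it meets the z-axis at z = 0 (among the integer gridlines); it crosses the x-axis at the gridline x = 0.
Finally, putting this together gives p.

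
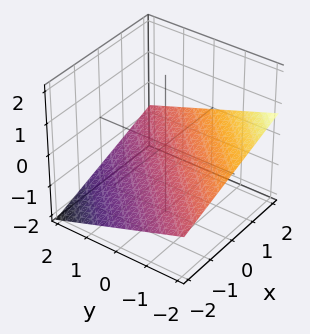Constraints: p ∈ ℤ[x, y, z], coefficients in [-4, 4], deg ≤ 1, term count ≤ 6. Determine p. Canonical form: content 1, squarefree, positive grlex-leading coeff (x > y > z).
x - y - 3*z - 2

(a) Degree: the surface is flat (a plane), so deg p = 1.
(b) Observable constraints: it meets the y-axis at y = -2 (among the integer gridlines); it crosses the x-axis at the gridline x = 2.
(c) Together with the visible shape, these determine p as stated.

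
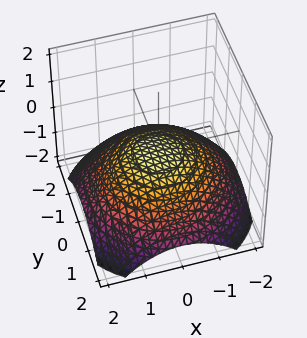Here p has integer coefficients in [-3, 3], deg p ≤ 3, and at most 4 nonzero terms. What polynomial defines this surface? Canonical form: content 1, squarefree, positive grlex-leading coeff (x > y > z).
First, degree: a paraboloid; a quadric, so deg p = 2.
Next, symmetries: rotational symmetry about the z-axis ⇒ p depends on x, y only through x² + y².
Next, checking where it meets the axes: it crosses the x-axis at the gridline x = 0; one z-axis crossing is at z = 0.
Finally, assembling these constraints gives the stated polynomial.

x^2 + y^2 + 3*z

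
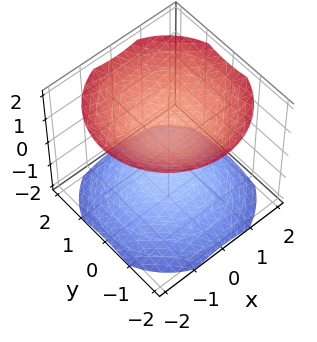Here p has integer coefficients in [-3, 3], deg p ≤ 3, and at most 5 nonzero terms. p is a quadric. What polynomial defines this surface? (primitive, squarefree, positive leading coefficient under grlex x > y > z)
2*x^2 + 2*y^2 - 3*z^2 + 3

(a) There are 2 components. Treating them together as one polynomial.
(b) Degree: two separate bowl-shaped sheets opening away from each other; a quadric, so deg p = 2.
(c) Symmetry: the z-axis is an axis of rotation, so x and y enter only as x² + y²; mirror symmetry z ↦ −z ⇒ only even powers of z.
(d) From the visible intercepts: the z-axis gridline crossings are at z ∈ {-1, 1}; the surface avoids every integer x-axis point in the box; no y-intercept at any integer in the box.
(e) Together with the visible shape, these determine p as stated.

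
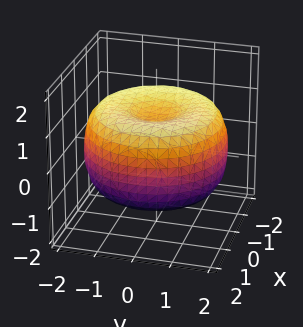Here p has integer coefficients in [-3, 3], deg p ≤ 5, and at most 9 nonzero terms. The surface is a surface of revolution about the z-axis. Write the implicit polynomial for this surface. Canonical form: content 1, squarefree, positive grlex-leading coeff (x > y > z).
First, degree: no degree-3 surface has this shape, so deg p = 4.
Next, symmetries: the z-axis is an axis of rotation, so x and y enter only as x² + y².
Then, from the axis intercepts and sections: a circular section at z = 0 has radius between 1 and 2.
Finally, the integer polynomial consistent with all of this is the stated p.

x^4 + 2*x^2*y^2 + y^4 - 3*x^2 - 3*y^2 + 3*z^2 - 2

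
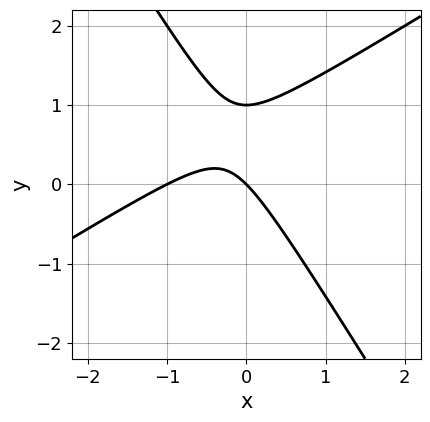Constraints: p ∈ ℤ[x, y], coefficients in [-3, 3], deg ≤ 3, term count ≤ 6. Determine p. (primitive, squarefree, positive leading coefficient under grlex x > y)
x^2 - x*y - y^2 + x + y

First, the degree is 2 — the shape is more complex than any degree-1 curve.
Then, observable constraints: among the integer gridlines, it crosses the y-axis at y ∈ {0, 1}; among the integer gridlines, it crosses the x-axis at x ∈ {-1, 0}.
Finally, solving for integer coefficients yields p as stated.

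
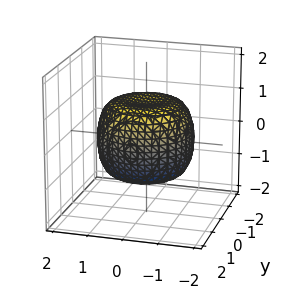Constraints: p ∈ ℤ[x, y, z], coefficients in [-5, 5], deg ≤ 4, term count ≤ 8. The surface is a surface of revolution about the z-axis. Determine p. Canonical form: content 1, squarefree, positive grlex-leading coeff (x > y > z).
First, deg p = 4. No degree-3 surface has this shape.
Next, by symmetry, the z-axis is an axis of rotation, so x and y enter only as x² + y².
Then, reading off the gridlines: a circular section at z = -1 has radius exactly 1; among the integer gridlines, it crosses the z-axis at z ∈ {-1, 1}.
Finally, together with the visible shape, these determine p as stated.

2*x^4 + 4*x^2*y^2 + 2*y^4 - 2*x^2 - 2*y^2 + 3*z^2 - 3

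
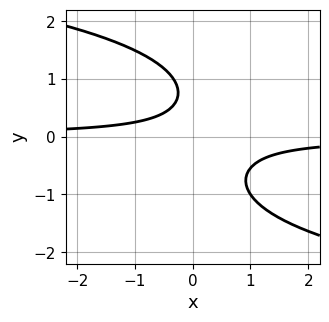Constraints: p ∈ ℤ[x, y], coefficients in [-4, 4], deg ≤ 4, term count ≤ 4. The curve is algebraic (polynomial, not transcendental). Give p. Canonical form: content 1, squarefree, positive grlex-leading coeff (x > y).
y^4 + 3*x*y - y + 1

Degree: a generic line meets the curve in up to 4 points, so deg p = 4.
Checking where it meets the axes: no x-intercept at any integer in the box; no y-intercept at any integer in the box.
These observations pin down the coefficients.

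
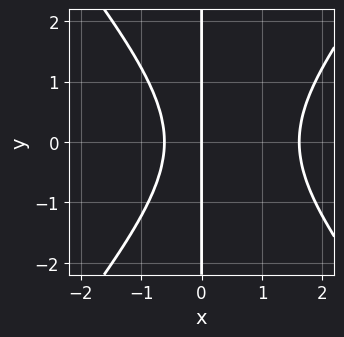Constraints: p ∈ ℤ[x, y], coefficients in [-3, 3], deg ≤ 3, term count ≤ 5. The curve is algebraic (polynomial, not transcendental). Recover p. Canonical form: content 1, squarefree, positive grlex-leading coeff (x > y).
The degree is 3 — no degree-2 curve has this shape.
Symmetries: the y ↦ −y reflection is a symmetry, so y appears only in even powers.
From the axis intercepts and sections: it crosses the x-axis at the gridline x = 0; every point of the y-axis in the box is on the curve.
Together with the visible shape, these determine p as stated.

3*x^3 - 2*x*y^2 - 3*x^2 - 3*x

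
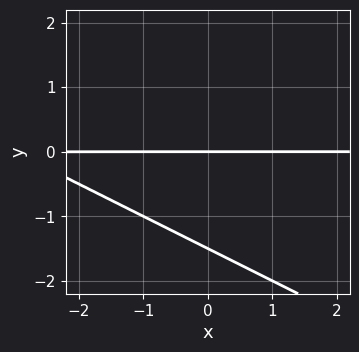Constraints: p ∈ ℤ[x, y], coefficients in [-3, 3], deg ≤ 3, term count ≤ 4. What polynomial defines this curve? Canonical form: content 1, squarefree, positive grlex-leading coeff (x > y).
x*y + 2*y^2 + 3*y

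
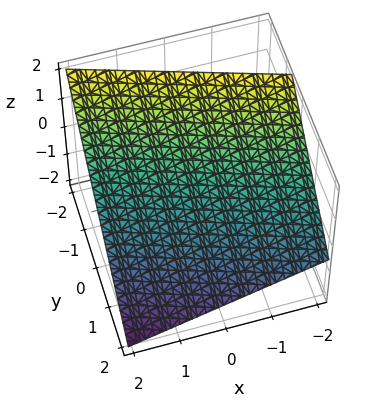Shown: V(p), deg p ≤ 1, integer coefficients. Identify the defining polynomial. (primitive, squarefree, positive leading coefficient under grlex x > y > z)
1. deg p = 1.
2. From the axis intercepts and sections: one x-axis crossing is at x = 2.
3. Solving for integer coefficients yields p as stated.

x + 3*y + 3*z - 2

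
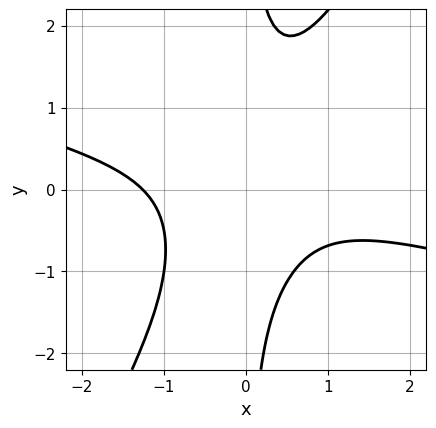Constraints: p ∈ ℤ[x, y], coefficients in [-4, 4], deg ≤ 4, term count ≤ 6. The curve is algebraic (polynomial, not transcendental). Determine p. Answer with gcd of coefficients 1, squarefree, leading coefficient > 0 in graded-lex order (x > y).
(a) The degree is 3 — no degree-2 curve has this shape.
(b) Checking where it meets the axes: the curve avoids every integer y-axis point in the box.
(c) Solving for integer coefficients yields p as stated.

x^3 + 3*x^2*y - 2*x*y^2 + 2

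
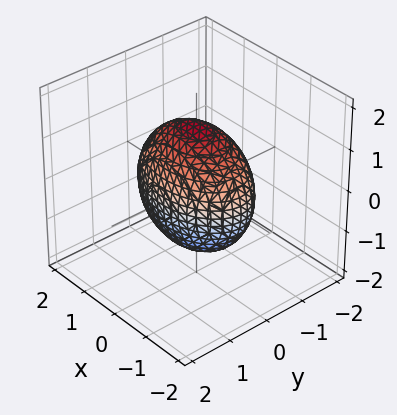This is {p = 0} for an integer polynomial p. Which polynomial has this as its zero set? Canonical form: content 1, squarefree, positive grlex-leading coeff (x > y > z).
x^2 + 2*y^2 + z^2 - 2

(a) Degree: bounded and convex; a quadric, so deg p = 2.
(b) Symmetries: it's symmetric under y → −y, forcing even powers of y; mirror symmetry z ↦ −z ⇒ only even powers of z; mirror symmetry x ↦ −x ⇒ only even powers of x.
(c) From the axis intercepts and sections: among the integer gridlines, it crosses the y-axis at y ∈ {-1, 1}.
(d) Assembling these constraints gives the stated polynomial.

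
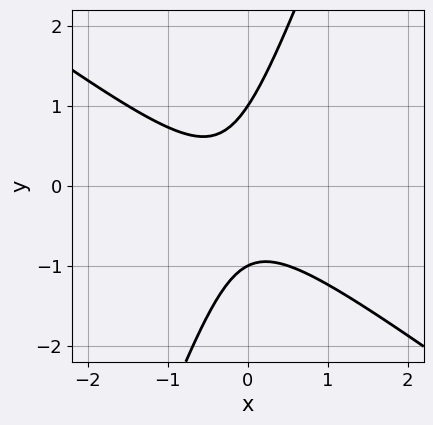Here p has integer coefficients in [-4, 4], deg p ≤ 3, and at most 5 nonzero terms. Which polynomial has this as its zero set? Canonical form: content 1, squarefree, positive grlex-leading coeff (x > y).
(a) Degree: the shape is more complex than any degree-1 curve, so deg p = 2.
(b) From the axis intercepts and sections: the curve avoids every integer x-axis point in the box; among the integer gridlines, it crosses the y-axis at y ∈ {-1, 1}.
(c) Solving for integer coefficients yields p as stated.

2*x^2 + 2*x*y - y^2 + x + 1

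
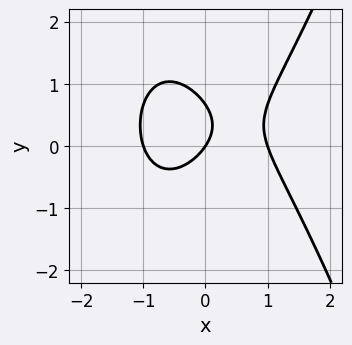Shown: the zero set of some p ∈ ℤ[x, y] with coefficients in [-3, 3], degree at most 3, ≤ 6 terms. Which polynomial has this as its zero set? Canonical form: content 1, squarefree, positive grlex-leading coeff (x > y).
First, deg p = 3. No degree-2 curve has this shape.
Next, reading off the gridlines: it meets the y-axis at y = 0 (among the integer gridlines); among the integer gridlines, it crosses the x-axis at x ∈ {-1, 0, 1}.
Finally, the integer polynomial consistent with all of this is the stated p.

3*x^3 - 3*y^2 - 3*x + 2*y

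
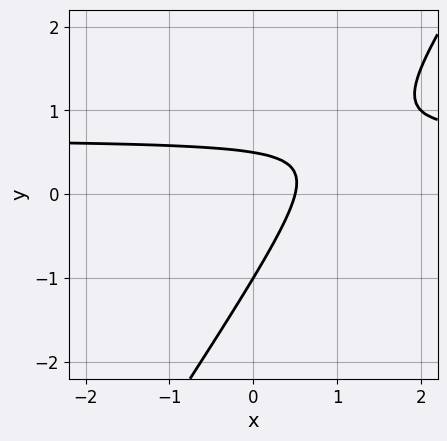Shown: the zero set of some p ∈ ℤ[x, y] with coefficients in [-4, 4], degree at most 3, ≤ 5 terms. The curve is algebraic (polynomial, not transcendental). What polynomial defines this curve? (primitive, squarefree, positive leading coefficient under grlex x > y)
(a) Degree: no degree-1 curve has this shape, so deg p = 2.
(b) Against the integer gridlines: it meets the y-axis at y = -1 (among the integer gridlines).
(c) The integer polynomial consistent with all of this is the stated p.

3*x*y - 2*y^2 - 2*x - y + 1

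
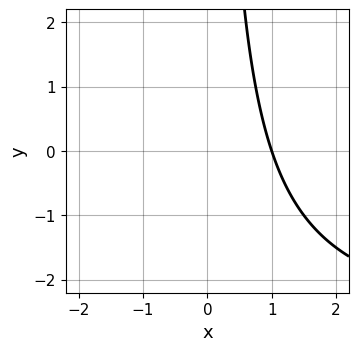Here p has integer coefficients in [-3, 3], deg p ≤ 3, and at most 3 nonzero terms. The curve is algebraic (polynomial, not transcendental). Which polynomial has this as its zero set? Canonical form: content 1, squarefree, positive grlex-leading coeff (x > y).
First, deg p = 2.
Then, observable constraints: the curve avoids every integer y-axis point in the box; it meets the x-axis at x = 1 (among the integer gridlines).
Finally, assembling these constraints gives the stated polynomial.

x*y + 3*x - 3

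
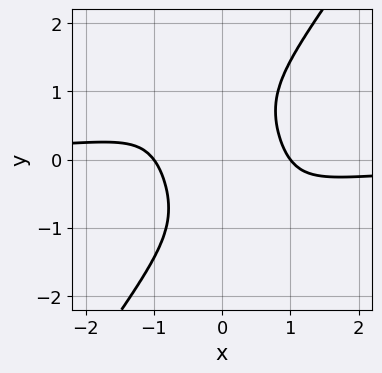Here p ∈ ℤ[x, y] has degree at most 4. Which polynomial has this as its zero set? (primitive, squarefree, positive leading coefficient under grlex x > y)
3*x^3*y - y^4 + 2*x^2 - 2

(a) deg p = 4. No degree-3 curve has this shape.
(b) From the visible intercepts: the x-axis gridline crossings are at x ∈ {-1, 1}; it misses every integer gridline on the y-axis.
(c) Solving for integer coefficients yields p as stated.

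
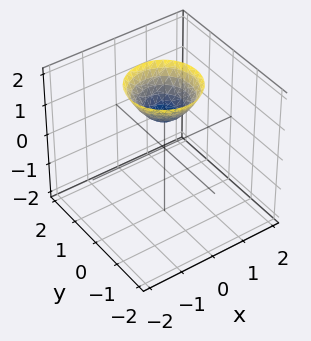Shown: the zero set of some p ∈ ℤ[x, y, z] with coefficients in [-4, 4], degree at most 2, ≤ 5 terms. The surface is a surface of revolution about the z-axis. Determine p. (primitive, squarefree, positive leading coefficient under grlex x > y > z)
x^2 + y^2 - z + 1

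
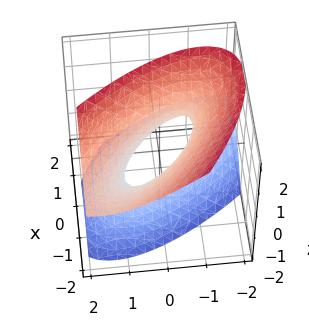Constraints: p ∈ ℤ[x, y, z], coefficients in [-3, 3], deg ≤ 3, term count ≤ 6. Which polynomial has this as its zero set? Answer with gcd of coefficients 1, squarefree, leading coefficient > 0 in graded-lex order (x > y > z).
2*x^2 + 3*x*y + 2*x*z + 2*y^2 - 2*z^2 - 1

The degree is 2 — a generic line meets the surface in up to 2 points.
Observable constraints: it misses every integer gridline on the z-axis.
Fitting integer coefficients to these (and the overall shape) gives p.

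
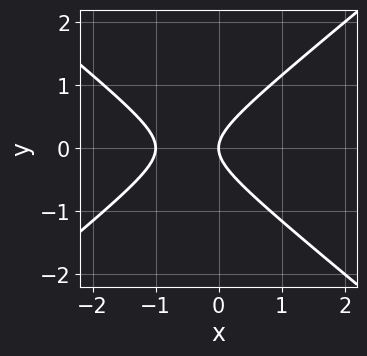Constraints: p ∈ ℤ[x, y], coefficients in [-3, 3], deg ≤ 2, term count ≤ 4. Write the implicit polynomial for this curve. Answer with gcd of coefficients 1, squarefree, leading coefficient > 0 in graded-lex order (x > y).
2*x^2 - 3*y^2 + 2*x

1. The degree is 2 — the shape is more complex than any degree-1 curve.
2. Symmetries: mirror symmetry y ↦ −y ⇒ only even powers of y.
3. Against the integer gridlines: among the integer gridlines, it crosses the x-axis at x ∈ {-1, 0}; one y-axis crossing is at y = 0.
4. These observations pin down the coefficients.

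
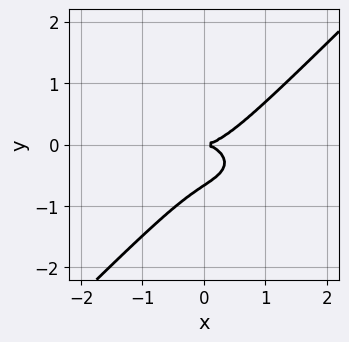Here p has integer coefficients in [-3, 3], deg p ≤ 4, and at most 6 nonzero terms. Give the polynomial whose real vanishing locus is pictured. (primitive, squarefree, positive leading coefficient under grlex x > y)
x^3 + 2*x*y^2 - 3*y^3 - 2*y^2

1. deg p = 3. A generic line meets the curve in up to 3 points.
2. Checking where it meets the axes: it crosses the x-axis at the gridline x = 0; one y-axis crossing is at y = 0.
3. Matching integer coefficients to the picture gives p.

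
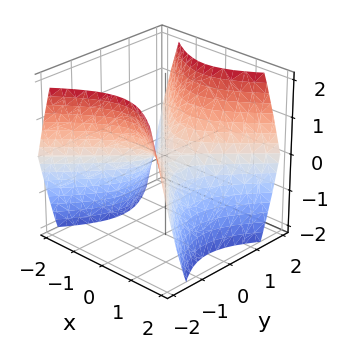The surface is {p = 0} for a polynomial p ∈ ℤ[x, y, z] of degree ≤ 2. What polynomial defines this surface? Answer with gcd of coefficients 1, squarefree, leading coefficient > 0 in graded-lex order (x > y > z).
x^2 - y^2 + z

1. deg p = 2.
2. Symmetries: the y ↦ −y reflection is a symmetry, so y appears only in even powers; the x ↦ −x reflection is a symmetry, so x appears only in even powers.
3. From the visible intercepts: it meets the z-axis at z = 0 (among the integer gridlines); it meets the x-axis at x = 0 (among the integer gridlines); it meets the y-axis at y = 0 (among the integer gridlines).
4. Together with the visible shape, these determine p as stated.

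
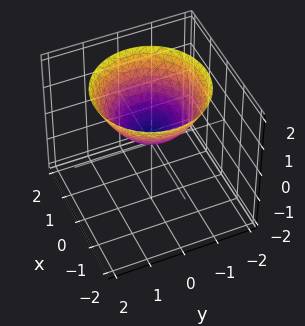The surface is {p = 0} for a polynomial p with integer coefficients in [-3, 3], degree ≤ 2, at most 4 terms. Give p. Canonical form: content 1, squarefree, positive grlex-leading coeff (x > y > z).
2*x^2 + 2*y^2 - 3*z + 1

First, deg p = 2. No degree-1 surface has this shape.
Next, symmetries: rotational symmetry about the z-axis ⇒ p depends on x, y only through x² + y².
Then, against the integer gridlines: no x-intercept at any integer in the box; a circular section at z = 1 has radius exactly 1; it misses every integer gridline on the y-axis.
Finally, solving for integer coefficients yields p as stated.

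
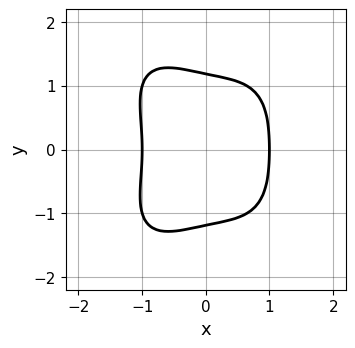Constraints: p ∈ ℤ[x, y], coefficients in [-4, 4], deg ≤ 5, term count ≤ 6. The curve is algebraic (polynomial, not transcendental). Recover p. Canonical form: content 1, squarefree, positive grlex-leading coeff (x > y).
2*x^4 + y^4 + x*y^2 - 2

(a) deg p = 4. A generic line meets the curve in up to 4 points.
(b) Symmetries: it's symmetric under y → −y, forcing even powers of y.
(c) Checking where it meets the axes: the x-axis gridline crossings are at x ∈ {-1, 1}.
(d) Solving for integer coefficients yields p as stated.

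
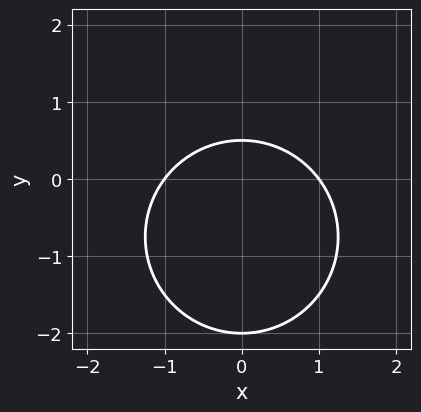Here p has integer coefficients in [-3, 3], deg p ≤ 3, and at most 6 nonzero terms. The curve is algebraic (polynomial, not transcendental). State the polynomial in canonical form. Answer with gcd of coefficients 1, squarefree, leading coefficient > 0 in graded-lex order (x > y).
First, the degree is 2 — a generic line meets the curve in up to 2 points.
Next, symmetries: the x ↦ −x reflection is a symmetry, so x appears only in even powers.
Then, from the visible intercepts: among the integer gridlines, it crosses the x-axis at x ∈ {-1, 1}; one y-axis crossing is at y = -2.
Finally, together with the visible shape, these determine p as stated.

2*x^2 + 2*y^2 + 3*y - 2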